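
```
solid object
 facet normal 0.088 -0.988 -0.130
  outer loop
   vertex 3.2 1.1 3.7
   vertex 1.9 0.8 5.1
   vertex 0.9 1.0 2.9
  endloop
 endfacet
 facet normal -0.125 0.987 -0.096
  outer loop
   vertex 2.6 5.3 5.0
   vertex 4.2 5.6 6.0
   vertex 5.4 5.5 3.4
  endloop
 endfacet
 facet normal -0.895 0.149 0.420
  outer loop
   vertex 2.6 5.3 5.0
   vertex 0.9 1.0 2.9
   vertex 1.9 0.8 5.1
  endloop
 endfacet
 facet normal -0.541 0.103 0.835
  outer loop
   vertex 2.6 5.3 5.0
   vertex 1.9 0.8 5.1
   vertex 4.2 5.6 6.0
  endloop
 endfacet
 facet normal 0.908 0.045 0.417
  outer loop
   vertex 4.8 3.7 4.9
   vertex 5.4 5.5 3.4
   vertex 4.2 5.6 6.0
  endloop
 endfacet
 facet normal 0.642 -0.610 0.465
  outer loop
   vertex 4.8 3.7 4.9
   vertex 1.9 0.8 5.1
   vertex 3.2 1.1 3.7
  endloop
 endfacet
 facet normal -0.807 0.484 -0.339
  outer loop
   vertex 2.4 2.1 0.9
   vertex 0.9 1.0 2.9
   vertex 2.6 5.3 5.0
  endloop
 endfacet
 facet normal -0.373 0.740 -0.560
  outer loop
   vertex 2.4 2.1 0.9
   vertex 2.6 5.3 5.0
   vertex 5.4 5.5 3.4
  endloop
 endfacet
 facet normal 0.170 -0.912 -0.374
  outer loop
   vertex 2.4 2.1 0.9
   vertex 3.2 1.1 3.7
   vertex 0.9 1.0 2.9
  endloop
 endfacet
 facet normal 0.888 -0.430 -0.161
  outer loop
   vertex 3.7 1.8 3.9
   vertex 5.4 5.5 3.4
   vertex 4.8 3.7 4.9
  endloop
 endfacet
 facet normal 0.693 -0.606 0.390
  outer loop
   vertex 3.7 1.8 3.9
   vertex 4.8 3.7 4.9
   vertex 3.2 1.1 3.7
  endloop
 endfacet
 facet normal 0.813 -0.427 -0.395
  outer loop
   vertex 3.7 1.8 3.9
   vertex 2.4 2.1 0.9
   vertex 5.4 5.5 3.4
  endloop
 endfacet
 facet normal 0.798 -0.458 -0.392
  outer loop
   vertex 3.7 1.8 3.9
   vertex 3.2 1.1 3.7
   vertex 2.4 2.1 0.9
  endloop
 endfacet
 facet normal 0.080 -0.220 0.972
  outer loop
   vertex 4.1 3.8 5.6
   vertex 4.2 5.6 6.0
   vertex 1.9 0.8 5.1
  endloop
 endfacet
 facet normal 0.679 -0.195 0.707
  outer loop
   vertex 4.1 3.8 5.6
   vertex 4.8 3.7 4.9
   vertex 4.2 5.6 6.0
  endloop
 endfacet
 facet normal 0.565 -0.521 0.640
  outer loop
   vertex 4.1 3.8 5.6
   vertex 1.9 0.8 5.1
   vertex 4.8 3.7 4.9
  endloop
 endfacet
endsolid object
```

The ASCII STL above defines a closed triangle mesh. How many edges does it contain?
24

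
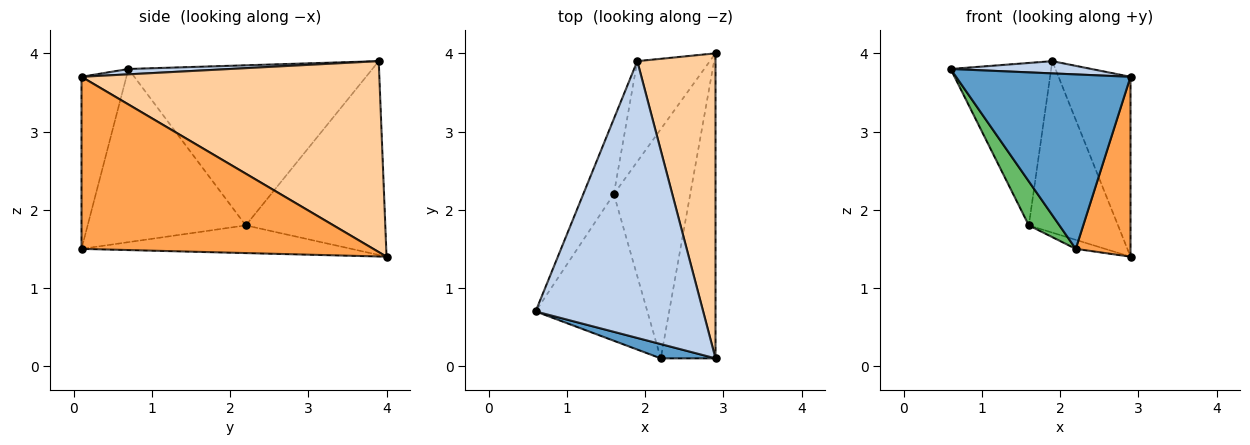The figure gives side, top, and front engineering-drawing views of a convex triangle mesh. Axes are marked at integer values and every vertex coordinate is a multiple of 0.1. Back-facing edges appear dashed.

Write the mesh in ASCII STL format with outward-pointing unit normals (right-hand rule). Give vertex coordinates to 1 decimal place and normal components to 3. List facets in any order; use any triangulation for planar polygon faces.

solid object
 facet normal -0.248 -0.965 0.079
  outer loop
   vertex 2.9 0.1 3.7
   vertex 0.6 0.7 3.8
   vertex 2.2 0.1 1.5
  endloop
 endfacet
 facet normal 0.032 -0.044 0.999
  outer loop
   vertex 2.9 0.1 3.7
   vertex 1.9 3.9 3.9
   vertex 0.6 0.7 3.8
  endloop
 endfacet
 facet normal 0.938 -0.176 -0.298
  outer loop
   vertex 2.9 0.1 3.7
   vertex 2.2 0.1 1.5
   vertex 2.9 4.0 1.4
  endloop
 endfacet
 facet normal 0.903 0.218 0.370
  outer loop
   vertex 2.9 0.1 3.7
   vertex 2.9 4.0 1.4
   vertex 1.9 3.9 3.9
  endloop
 endfacet
 facet normal -0.829 -0.161 -0.535
  outer loop
   vertex 1.6 2.2 1.8
   vertex 2.2 0.1 1.5
   vertex 0.6 0.7 3.8
  endloop
 endfacet
 facet normal -0.340 0.037 -0.940
  outer loop
   vertex 1.6 2.2 1.8
   vertex 2.9 4.0 1.4
   vertex 2.2 0.1 1.5
  endloop
 endfacet
 facet normal -0.910 0.375 -0.174
  outer loop
   vertex 1.6 2.2 1.8
   vertex 0.6 0.7 3.8
   vertex 1.9 3.9 3.9
  endloop
 endfacet
 facet normal -0.804 0.514 -0.301
  outer loop
   vertex 1.6 2.2 1.8
   vertex 1.9 3.9 3.9
   vertex 2.9 4.0 1.4
  endloop
 endfacet
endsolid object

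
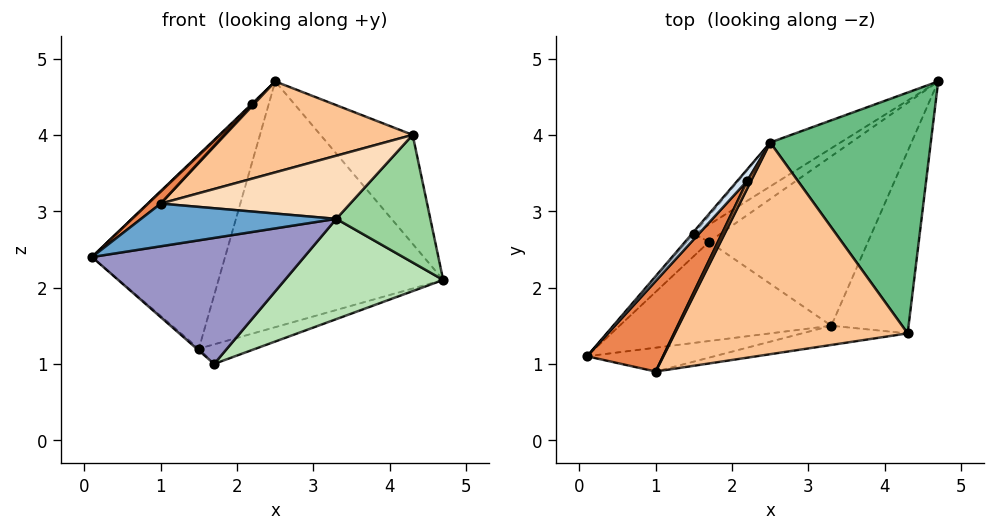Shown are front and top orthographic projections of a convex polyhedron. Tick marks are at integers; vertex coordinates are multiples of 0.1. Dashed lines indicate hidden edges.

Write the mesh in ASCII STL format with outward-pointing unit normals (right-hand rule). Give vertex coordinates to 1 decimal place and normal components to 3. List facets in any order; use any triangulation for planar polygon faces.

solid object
 facet normal 0.182 -0.858 -0.480
  outer loop
   vertex 3.3 1.5 2.9
   vertex 1.0 0.9 3.1
   vertex 0.1 1.1 2.4
  endloop
 endfacet
 facet normal -0.756 0.655 -0.009
  outer loop
   vertex 1.5 2.7 1.2
   vertex 0.1 1.1 2.4
   vertex 2.5 3.9 4.7
  endloop
 endfacet
 facet normal -0.492 0.857 -0.153
  outer loop
   vertex 1.5 2.7 1.2
   vertex 2.5 3.9 4.7
   vertex 4.7 4.7 2.1
  endloop
 endfacet
 facet normal -0.651 -0.063 0.756
  outer loop
   vertex 2.2 3.4 4.4
   vertex 2.5 3.9 4.7
   vertex 0.1 1.1 2.4
  endloop
 endfacet
 facet normal -0.625 -0.103 0.774
  outer loop
   vertex 2.2 3.4 4.4
   vertex 0.1 1.1 2.4
   vertex 1.0 0.9 3.1
  endloop
 endfacet
 facet normal -0.547 -0.164 0.821
  outer loop
   vertex 2.2 3.4 4.4
   vertex 1.0 0.9 3.1
   vertex 2.5 3.9 4.7
  endloop
 endfacet
 facet normal -0.187 -0.388 0.903
  outer loop
   vertex 4.3 1.4 4.0
   vertex 2.5 3.9 4.7
   vertex 1.0 0.9 3.1
  endloop
 endfacet
 facet normal 0.219 -0.934 -0.284
  outer loop
   vertex 4.3 1.4 4.0
   vertex 1.0 0.9 3.1
   vertex 3.3 1.5 2.9
  endloop
 endfacet
 facet normal 0.680 0.302 0.668
  outer loop
   vertex 4.3 1.4 4.0
   vertex 4.7 4.7 2.1
   vertex 2.5 3.9 4.7
  endloop
 endfacet
 facet normal 0.645 -0.439 -0.626
  outer loop
   vertex 4.3 1.4 4.0
   vertex 3.3 1.5 2.9
   vertex 4.7 4.7 2.1
  endloop
 endfacet
 facet normal 0.558 -0.423 -0.714
  outer loop
   vertex 1.7 2.6 1.0
   vertex 4.7 4.7 2.1
   vertex 3.3 1.5 2.9
  endloop
 endfacet
 facet normal -0.273 0.723 -0.635
  outer loop
   vertex 1.7 2.6 1.0
   vertex 1.5 2.7 1.2
   vertex 4.7 4.7 2.1
  endloop
 endfacet
 facet normal 0.191 -0.771 -0.607
  outer loop
   vertex 1.7 2.6 1.0
   vertex 3.3 1.5 2.9
   vertex 0.1 1.1 2.4
  endloop
 endfacet
 facet normal -0.690 0.063 -0.721
  outer loop
   vertex 1.7 2.6 1.0
   vertex 0.1 1.1 2.4
   vertex 1.5 2.7 1.2
  endloop
 endfacet
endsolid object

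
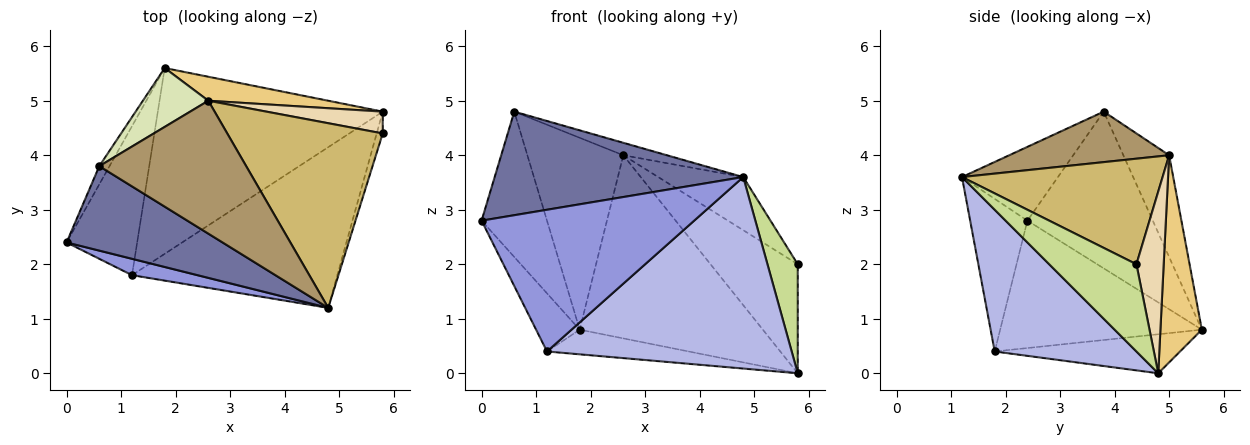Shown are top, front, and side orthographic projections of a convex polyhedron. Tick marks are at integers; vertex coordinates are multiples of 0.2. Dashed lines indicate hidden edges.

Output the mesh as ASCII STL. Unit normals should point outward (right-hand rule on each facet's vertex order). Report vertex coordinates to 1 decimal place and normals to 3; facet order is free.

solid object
 facet normal -0.287 -0.742 0.606
  outer loop
   vertex 0.6 3.8 4.8
   vertex 0.0 2.4 2.8
   vertex 4.8 1.2 3.6
  endloop
 endfacet
 facet normal -0.885 0.462 -0.058
  outer loop
   vertex 1.8 5.6 0.8
   vertex 0.0 2.4 2.8
   vertex 0.6 3.8 4.8
  endloop
 endfacet
 facet normal -0.258 -0.960 0.111
  outer loop
   vertex 1.2 1.8 0.4
   vertex 4.8 1.2 3.6
   vertex 0.0 2.4 2.8
  endloop
 endfacet
 facet normal 0.406 -0.700 -0.588
  outer loop
   vertex 1.2 1.8 0.4
   vertex 5.8 4.8 0.0
   vertex 4.8 1.2 3.6
  endloop
 endfacet
 facet normal -0.859 0.186 -0.476
  outer loop
   vertex 1.2 1.8 0.4
   vertex 0.0 2.4 2.8
   vertex 1.8 5.6 0.8
  endloop
 endfacet
 facet normal -0.169 0.130 -0.977
  outer loop
   vertex 1.2 1.8 0.4
   vertex 1.8 5.6 0.8
   vertex 5.8 4.8 0.0
  endloop
 endfacet
 facet normal 0.943 -0.327 -0.065
  outer loop
   vertex 5.8 4.4 2.0
   vertex 4.8 1.2 3.6
   vertex 5.8 4.8 0.0
  endloop
 endfacet
 facet normal -0.415 0.870 0.267
  outer loop
   vertex 2.6 5.0 4.0
   vertex 1.8 5.6 0.8
   vertex 0.6 3.8 4.8
  endloop
 endfacet
 facet normal 0.324 0.088 0.942
  outer loop
   vertex 2.6 5.0 4.0
   vertex 0.6 3.8 4.8
   vertex 4.8 1.2 3.6
  endloop
 endfacet
 facet normal 0.546 0.232 0.805
  outer loop
   vertex 2.6 5.0 4.0
   vertex 4.8 1.2 3.6
   vertex 5.8 4.4 2.0
  endloop
 endfacet
 facet normal 0.219 0.968 0.127
  outer loop
   vertex 2.6 5.0 4.0
   vertex 5.8 4.8 0.0
   vertex 1.8 5.6 0.8
  endloop
 endfacet
 facet normal 0.293 0.938 0.188
  outer loop
   vertex 2.6 5.0 4.0
   vertex 5.8 4.4 2.0
   vertex 5.8 4.8 0.0
  endloop
 endfacet
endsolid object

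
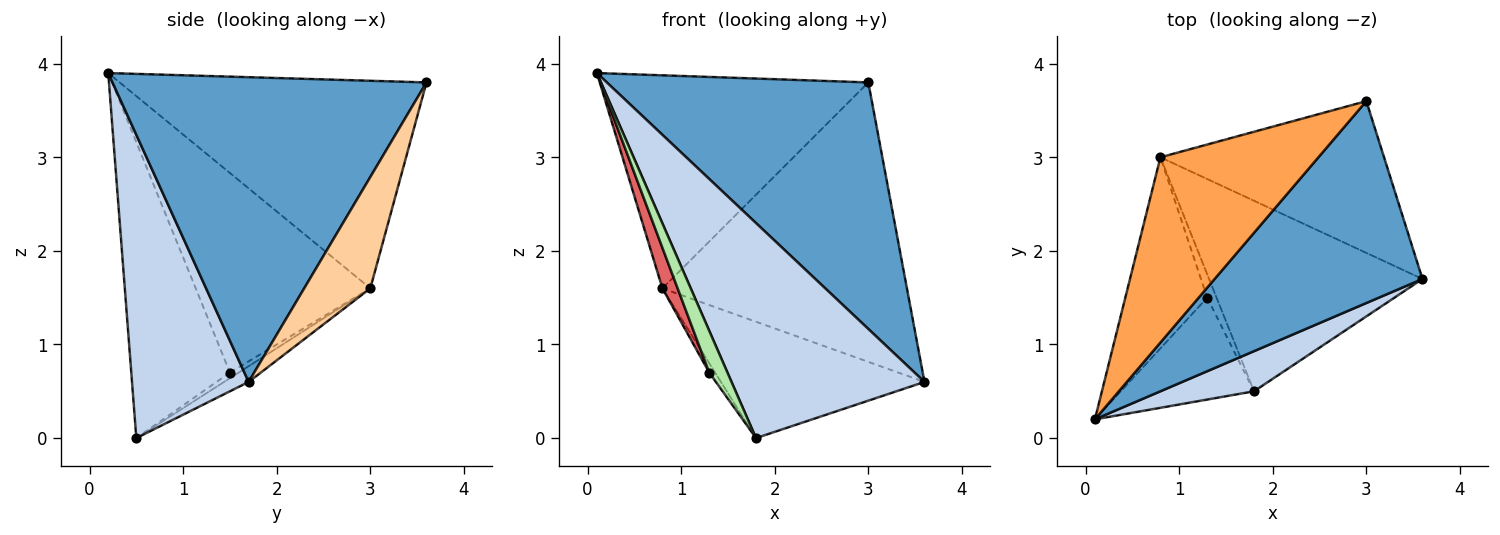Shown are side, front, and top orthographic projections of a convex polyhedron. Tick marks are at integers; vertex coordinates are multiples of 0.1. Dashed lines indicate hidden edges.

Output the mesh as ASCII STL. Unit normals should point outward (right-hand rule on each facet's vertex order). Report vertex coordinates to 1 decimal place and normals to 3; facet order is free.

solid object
 facet normal 0.681 -0.567 0.464
  outer loop
   vertex 3.0 3.6 3.8
   vertex 0.1 0.2 3.9
   vertex 3.6 1.7 0.6
  endloop
 endfacet
 facet normal 0.511 -0.845 0.158
  outer loop
   vertex 1.8 0.5 0.0
   vertex 3.6 1.7 0.6
   vertex 0.1 0.2 3.9
  endloop
 endfacet
 facet normal -0.653 0.572 0.497
  outer loop
   vertex 0.8 3.0 1.6
   vertex 0.1 0.2 3.9
   vertex 3.0 3.6 3.8
  endloop
 endfacet
 facet normal 0.231 0.855 -0.464
  outer loop
   vertex 0.8 3.0 1.6
   vertex 3.0 3.6 3.8
   vertex 3.6 1.7 0.6
  endloop
 endfacet
 facet normal -0.063 0.520 -0.852
  outer loop
   vertex 0.8 3.0 1.6
   vertex 3.6 1.7 0.6
   vertex 1.8 0.5 0.0
  endloop
 endfacet
 facet normal -0.899 -0.166 -0.405
  outer loop
   vertex 1.3 1.5 0.7
   vertex 1.8 0.5 0.0
   vertex 0.1 0.2 3.9
  endloop
 endfacet
 facet normal -0.922 -0.080 -0.378
  outer loop
   vertex 1.3 1.5 0.7
   vertex 0.1 0.2 3.9
   vertex 0.8 3.0 1.6
  endloop
 endfacet
 facet normal -0.487 0.324 -0.811
  outer loop
   vertex 1.3 1.5 0.7
   vertex 0.8 3.0 1.6
   vertex 1.8 0.5 0.0
  endloop
 endfacet
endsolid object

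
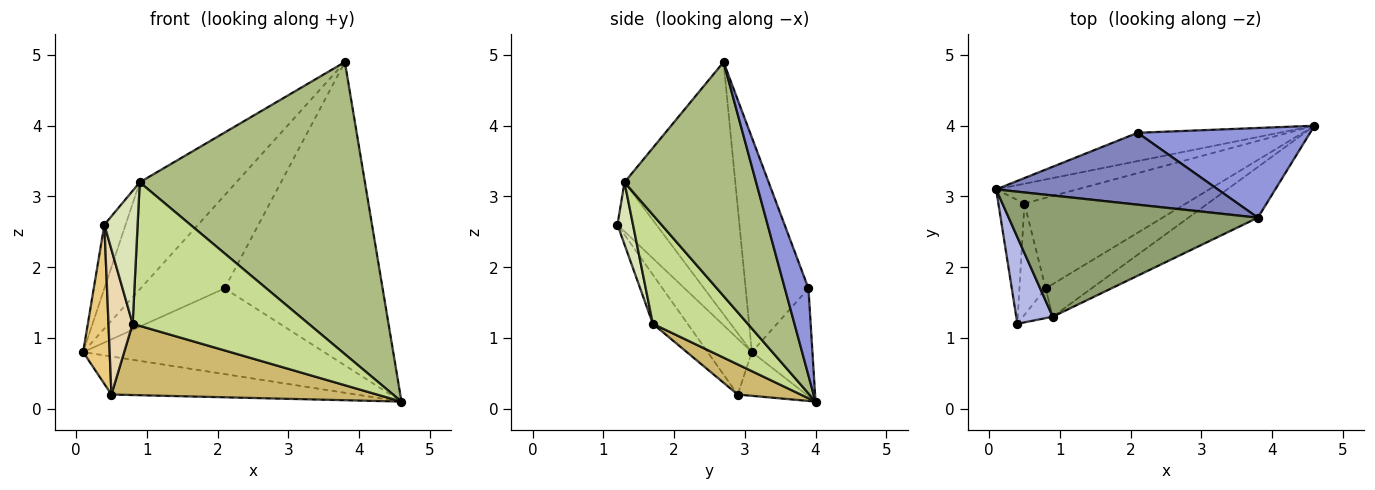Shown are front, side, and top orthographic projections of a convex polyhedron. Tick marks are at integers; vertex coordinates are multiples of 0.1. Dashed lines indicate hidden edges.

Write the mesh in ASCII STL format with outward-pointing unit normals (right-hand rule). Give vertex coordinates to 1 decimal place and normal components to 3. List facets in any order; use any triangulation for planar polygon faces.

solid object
 facet normal -0.232 0.924 -0.305
  outer loop
   vertex 2.1 3.9 1.7
   vertex 4.6 4.0 0.1
   vertex 0.1 3.1 0.8
  endloop
 endfacet
 facet normal -0.509 0.681 0.526
  outer loop
   vertex 2.1 3.9 1.7
   vertex 0.1 3.1 0.8
   vertex 3.8 2.7 4.9
  endloop
 endfacet
 facet normal 0.142 0.949 0.281
  outer loop
   vertex 2.1 3.9 1.7
   vertex 3.8 2.7 4.9
   vertex 4.6 4.0 0.1
  endloop
 endfacet
 facet normal -0.735 0.401 0.546
  outer loop
   vertex 0.9 1.3 3.2
   vertex 0.1 3.1 0.8
   vertex 0.4 1.2 2.6
  endloop
 endfacet
 facet normal -0.605 0.527 0.597
  outer loop
   vertex 0.9 1.3 3.2
   vertex 3.8 2.7 4.9
   vertex 0.1 3.1 0.8
  endloop
 endfacet
 facet normal 0.499 -0.854 -0.148
  outer loop
   vertex 0.9 1.3 3.2
   vertex 4.6 4.0 0.1
   vertex 3.8 2.7 4.9
  endloop
 endfacet
 facet normal 0.466 -0.863 -0.196
  outer loop
   vertex 0.9 1.3 3.2
   vertex 0.8 1.7 1.2
   vertex 4.6 4.0 0.1
  endloop
 endfacet
 facet normal 0.416 -0.888 -0.198
  outer loop
   vertex 0.9 1.3 3.2
   vertex 0.4 1.2 2.6
   vertex 0.8 1.7 1.2
  endloop
 endfacet
 facet normal -0.242 0.861 -0.448
  outer loop
   vertex 0.5 2.9 0.2
   vertex 0.1 3.1 0.8
   vertex 4.6 4.0 0.1
  endloop
 endfacet
 facet normal 0.145 -0.612 -0.778
  outer loop
   vertex 0.5 2.9 0.2
   vertex 4.6 4.0 0.1
   vertex 0.8 1.7 1.2
  endloop
 endfacet
 facet normal -0.796 -0.478 -0.372
  outer loop
   vertex 0.5 2.9 0.2
   vertex 0.4 1.2 2.6
   vertex 0.1 3.1 0.8
  endloop
 endfacet
 facet normal -0.752 -0.523 -0.402
  outer loop
   vertex 0.5 2.9 0.2
   vertex 0.8 1.7 1.2
   vertex 0.4 1.2 2.6
  endloop
 endfacet
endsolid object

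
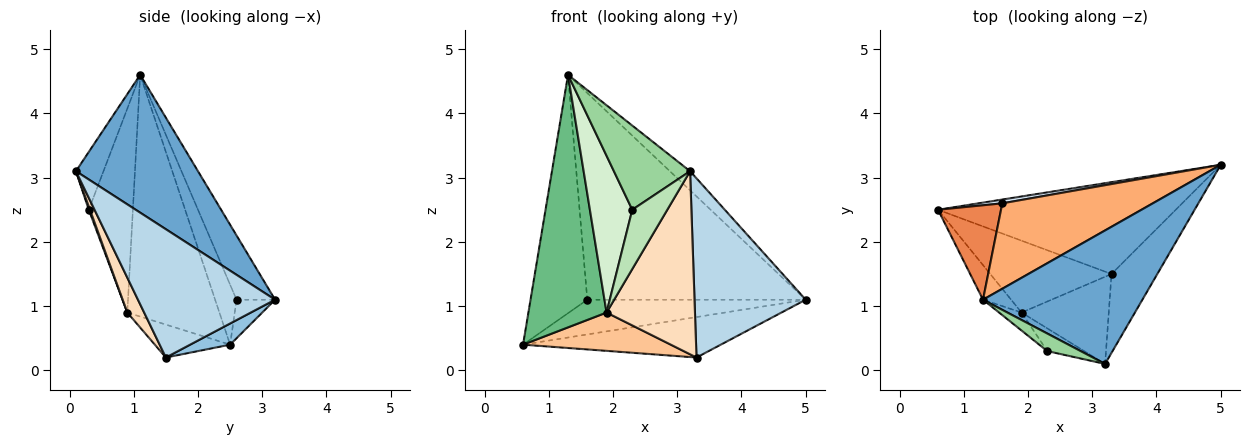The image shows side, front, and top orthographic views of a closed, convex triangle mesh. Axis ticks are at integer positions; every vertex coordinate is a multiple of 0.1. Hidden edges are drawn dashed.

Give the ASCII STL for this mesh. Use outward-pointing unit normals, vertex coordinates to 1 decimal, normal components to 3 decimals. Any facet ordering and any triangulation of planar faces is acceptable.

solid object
 facet normal 0.650 0.108 0.752
  outer loop
   vertex 1.3 1.1 4.6
   vertex 3.2 0.1 3.1
   vertex 5.0 3.2 1.1
  endloop
 endfacet
 facet normal 0.081 0.402 -0.912
  outer loop
   vertex 3.3 1.5 0.2
   vertex 0.6 2.5 0.4
   vertex 5.0 3.2 1.1
  endloop
 endfacet
 facet normal 0.748 -0.607 -0.267
  outer loop
   vertex 3.3 1.5 0.2
   vertex 5.0 3.2 1.1
   vertex 3.2 0.1 3.1
  endloop
 endfacet
 facet normal -0.173 0.979 0.107
  outer loop
   vertex 1.6 2.6 1.1
   vertex 5.0 3.2 1.1
   vertex 0.6 2.5 0.4
  endloop
 endfacet
 facet normal -0.331 0.877 0.348
  outer loop
   vertex 1.6 2.6 1.1
   vertex 0.6 2.5 0.4
   vertex 1.3 1.1 4.6
  endloop
 endfacet
 facet normal -0.161 0.912 0.377
  outer loop
   vertex 1.6 2.6 1.1
   vertex 1.3 1.1 4.6
   vertex 5.0 3.2 1.1
  endloop
 endfacet
 facet normal -0.233 -0.457 -0.858
  outer loop
   vertex 1.9 0.9 0.9
   vertex 0.6 2.5 0.4
   vertex 3.3 1.5 0.2
  endloop
 endfacet
 facet normal 0.169 -0.890 -0.424
  outer loop
   vertex 1.9 0.9 0.9
   vertex 3.3 1.5 0.2
   vertex 3.2 0.1 3.1
  endloop
 endfacet
 facet normal -0.759 -0.645 -0.088
  outer loop
   vertex 1.9 0.9 0.9
   vertex 1.3 1.1 4.6
   vertex 0.6 2.5 0.4
  endloop
 endfacet
 facet normal -0.334 -0.923 0.193
  outer loop
   vertex 2.3 0.3 2.5
   vertex 3.2 0.1 3.1
   vertex 1.3 1.1 4.6
  endloop
 endfacet
 facet normal 0.031 -0.933 -0.358
  outer loop
   vertex 2.3 0.3 2.5
   vertex 1.9 0.9 0.9
   vertex 3.2 0.1 3.1
  endloop
 endfacet
 facet normal -0.719 -0.691 -0.079
  outer loop
   vertex 2.3 0.3 2.5
   vertex 1.3 1.1 4.6
   vertex 1.9 0.9 0.9
  endloop
 endfacet
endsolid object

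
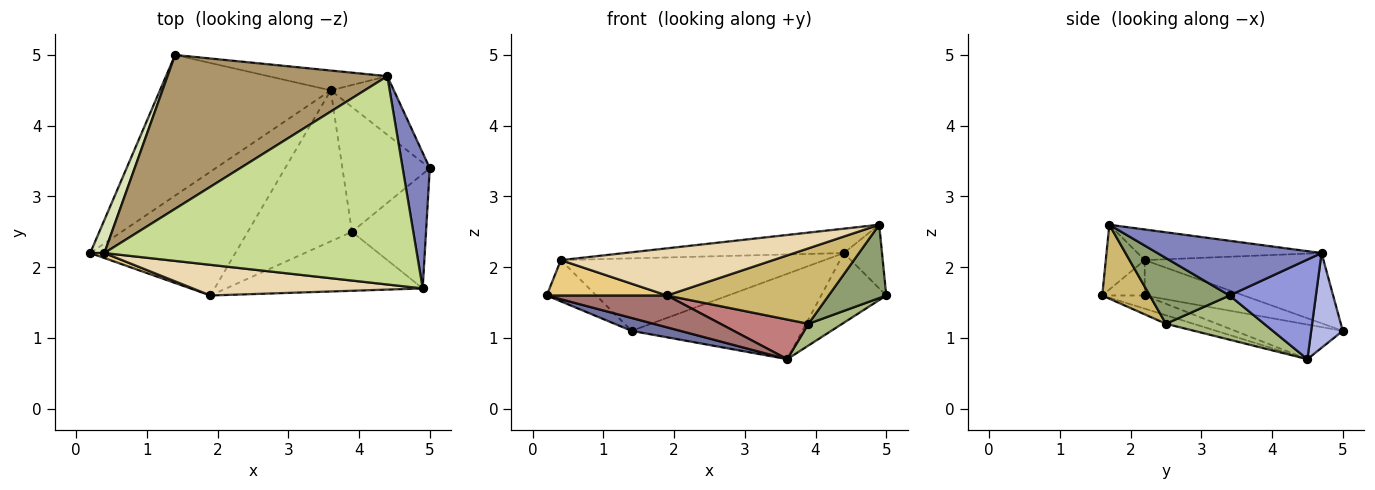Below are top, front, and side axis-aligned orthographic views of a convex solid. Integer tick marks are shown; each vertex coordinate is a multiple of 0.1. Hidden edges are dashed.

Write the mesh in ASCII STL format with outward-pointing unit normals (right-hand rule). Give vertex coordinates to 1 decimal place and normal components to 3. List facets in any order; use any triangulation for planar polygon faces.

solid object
 facet normal -0.198 -0.090 -0.976
  outer loop
   vertex 3.6 4.5 0.7
   vertex 0.2 2.2 1.6
   vertex 1.4 5.0 1.1
  endloop
 endfacet
 facet normal 0.877 0.204 0.435
  outer loop
   vertex 4.4 4.7 2.2
   vertex 4.9 1.7 2.6
   vertex 5.0 3.4 1.6
  endloop
 endfacet
 facet normal 0.712 0.537 -0.452
  outer loop
   vertex 4.4 4.7 2.2
   vertex 5.0 3.4 1.6
   vertex 3.6 4.5 0.7
  endloop
 endfacet
 facet normal 0.177 0.959 -0.222
  outer loop
   vertex 4.4 4.7 2.2
   vertex 3.6 4.5 0.7
   vertex 1.4 5.0 1.1
  endloop
 endfacet
 facet normal 0.599 -0.432 -0.674
  outer loop
   vertex 3.9 2.5 1.2
   vertex 5.0 3.4 1.6
   vertex 4.9 1.7 2.6
  endloop
 endfacet
 facet normal 0.446 -0.153 -0.882
  outer loop
   vertex 3.9 2.5 1.2
   vertex 3.6 4.5 0.7
   vertex 5.0 3.4 1.6
  endloop
 endfacet
 facet normal -0.097 0.116 0.989
  outer loop
   vertex 0.4 2.2 2.1
   vertex 4.9 1.7 2.6
   vertex 4.4 4.7 2.2
  endloop
 endfacet
 facet normal -0.842 0.421 0.337
  outer loop
   vertex 0.4 2.2 2.1
   vertex 1.4 5.0 1.1
   vertex 0.2 2.2 1.6
  endloop
 endfacet
 facet normal -0.278 0.410 0.869
  outer loop
   vertex 0.4 2.2 2.1
   vertex 4.4 4.7 2.2
   vertex 1.4 5.0 1.1
  endloop
 endfacet
 facet normal 0.226 -0.768 -0.600
  outer loop
   vertex 1.9 1.6 1.6
   vertex 3.9 2.5 1.2
   vertex 4.9 1.7 2.6
  endloop
 endfacet
 facet normal -0.330 -0.935 0.132
  outer loop
   vertex 1.9 1.6 1.6
   vertex 0.4 2.2 2.1
   vertex 0.2 2.2 1.6
  endloop
 endfacet
 facet normal -0.152 -0.829 0.539
  outer loop
   vertex 1.9 1.6 1.6
   vertex 4.9 1.7 2.6
   vertex 0.4 2.2 2.1
  endloop
 endfacet
 facet normal -0.088 -0.248 -0.965
  outer loop
   vertex 1.9 1.6 1.6
   vertex 0.2 2.2 1.6
   vertex 3.6 4.5 0.7
  endloop
 endfacet
 facet normal -0.079 -0.253 -0.964
  outer loop
   vertex 1.9 1.6 1.6
   vertex 3.6 4.5 0.7
   vertex 3.9 2.5 1.2
  endloop
 endfacet
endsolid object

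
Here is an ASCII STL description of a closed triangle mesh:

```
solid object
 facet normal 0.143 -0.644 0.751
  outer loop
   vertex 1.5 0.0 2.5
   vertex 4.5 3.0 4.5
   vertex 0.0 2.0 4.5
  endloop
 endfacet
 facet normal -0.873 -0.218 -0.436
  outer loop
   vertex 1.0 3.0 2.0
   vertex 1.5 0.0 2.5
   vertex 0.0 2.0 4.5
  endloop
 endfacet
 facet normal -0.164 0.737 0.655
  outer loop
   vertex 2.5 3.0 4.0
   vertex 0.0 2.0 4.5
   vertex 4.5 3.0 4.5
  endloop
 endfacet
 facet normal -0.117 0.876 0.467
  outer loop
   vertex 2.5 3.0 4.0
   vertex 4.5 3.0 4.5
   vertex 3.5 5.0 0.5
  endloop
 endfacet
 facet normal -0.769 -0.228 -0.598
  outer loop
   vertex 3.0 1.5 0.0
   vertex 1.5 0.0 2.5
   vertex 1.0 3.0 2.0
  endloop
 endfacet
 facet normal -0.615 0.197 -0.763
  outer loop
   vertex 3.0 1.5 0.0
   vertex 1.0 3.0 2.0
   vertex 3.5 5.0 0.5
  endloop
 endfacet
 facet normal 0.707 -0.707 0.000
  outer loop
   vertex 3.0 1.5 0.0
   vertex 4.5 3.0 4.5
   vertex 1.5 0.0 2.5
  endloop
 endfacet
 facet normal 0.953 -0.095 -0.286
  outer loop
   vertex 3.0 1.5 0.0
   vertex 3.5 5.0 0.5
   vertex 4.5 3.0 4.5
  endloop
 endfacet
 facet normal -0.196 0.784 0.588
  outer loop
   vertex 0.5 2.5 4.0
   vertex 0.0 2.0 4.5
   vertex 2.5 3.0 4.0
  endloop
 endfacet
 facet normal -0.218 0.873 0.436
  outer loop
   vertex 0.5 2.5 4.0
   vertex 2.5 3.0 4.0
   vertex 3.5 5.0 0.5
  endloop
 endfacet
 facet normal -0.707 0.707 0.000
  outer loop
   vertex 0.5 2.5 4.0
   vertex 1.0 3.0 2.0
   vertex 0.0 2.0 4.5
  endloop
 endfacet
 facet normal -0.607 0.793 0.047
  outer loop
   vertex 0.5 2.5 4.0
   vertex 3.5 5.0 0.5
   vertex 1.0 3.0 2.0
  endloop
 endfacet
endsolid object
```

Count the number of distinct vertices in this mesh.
8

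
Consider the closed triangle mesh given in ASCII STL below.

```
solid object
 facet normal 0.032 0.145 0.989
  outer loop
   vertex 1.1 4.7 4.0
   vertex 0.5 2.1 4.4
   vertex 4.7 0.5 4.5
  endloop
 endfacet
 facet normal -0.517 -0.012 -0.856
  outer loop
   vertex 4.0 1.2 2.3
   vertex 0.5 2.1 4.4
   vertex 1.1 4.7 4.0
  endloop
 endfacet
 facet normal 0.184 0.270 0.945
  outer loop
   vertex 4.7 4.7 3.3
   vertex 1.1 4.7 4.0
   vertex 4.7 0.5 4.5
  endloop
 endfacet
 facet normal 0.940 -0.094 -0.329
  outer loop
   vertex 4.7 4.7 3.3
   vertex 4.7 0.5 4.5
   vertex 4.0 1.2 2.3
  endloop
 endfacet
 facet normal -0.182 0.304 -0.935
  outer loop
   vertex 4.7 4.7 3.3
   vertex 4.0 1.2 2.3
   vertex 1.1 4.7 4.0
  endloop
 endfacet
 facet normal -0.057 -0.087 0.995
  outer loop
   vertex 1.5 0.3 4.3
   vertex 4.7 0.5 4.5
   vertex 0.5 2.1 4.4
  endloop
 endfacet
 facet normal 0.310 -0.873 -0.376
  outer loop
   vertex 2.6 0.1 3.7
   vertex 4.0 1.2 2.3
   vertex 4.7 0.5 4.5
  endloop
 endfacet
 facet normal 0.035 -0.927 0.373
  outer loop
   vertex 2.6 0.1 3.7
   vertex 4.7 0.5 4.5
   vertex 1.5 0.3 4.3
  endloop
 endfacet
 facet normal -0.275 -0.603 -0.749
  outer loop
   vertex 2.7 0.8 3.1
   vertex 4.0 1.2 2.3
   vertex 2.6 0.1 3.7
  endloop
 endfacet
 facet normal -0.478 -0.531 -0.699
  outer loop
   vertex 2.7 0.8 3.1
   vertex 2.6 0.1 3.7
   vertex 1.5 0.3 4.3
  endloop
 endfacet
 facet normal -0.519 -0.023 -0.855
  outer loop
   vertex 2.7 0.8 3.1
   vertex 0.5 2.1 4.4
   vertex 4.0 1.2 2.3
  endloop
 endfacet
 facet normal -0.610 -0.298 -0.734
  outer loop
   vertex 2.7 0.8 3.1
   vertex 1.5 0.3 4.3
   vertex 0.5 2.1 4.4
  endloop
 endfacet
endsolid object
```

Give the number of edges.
18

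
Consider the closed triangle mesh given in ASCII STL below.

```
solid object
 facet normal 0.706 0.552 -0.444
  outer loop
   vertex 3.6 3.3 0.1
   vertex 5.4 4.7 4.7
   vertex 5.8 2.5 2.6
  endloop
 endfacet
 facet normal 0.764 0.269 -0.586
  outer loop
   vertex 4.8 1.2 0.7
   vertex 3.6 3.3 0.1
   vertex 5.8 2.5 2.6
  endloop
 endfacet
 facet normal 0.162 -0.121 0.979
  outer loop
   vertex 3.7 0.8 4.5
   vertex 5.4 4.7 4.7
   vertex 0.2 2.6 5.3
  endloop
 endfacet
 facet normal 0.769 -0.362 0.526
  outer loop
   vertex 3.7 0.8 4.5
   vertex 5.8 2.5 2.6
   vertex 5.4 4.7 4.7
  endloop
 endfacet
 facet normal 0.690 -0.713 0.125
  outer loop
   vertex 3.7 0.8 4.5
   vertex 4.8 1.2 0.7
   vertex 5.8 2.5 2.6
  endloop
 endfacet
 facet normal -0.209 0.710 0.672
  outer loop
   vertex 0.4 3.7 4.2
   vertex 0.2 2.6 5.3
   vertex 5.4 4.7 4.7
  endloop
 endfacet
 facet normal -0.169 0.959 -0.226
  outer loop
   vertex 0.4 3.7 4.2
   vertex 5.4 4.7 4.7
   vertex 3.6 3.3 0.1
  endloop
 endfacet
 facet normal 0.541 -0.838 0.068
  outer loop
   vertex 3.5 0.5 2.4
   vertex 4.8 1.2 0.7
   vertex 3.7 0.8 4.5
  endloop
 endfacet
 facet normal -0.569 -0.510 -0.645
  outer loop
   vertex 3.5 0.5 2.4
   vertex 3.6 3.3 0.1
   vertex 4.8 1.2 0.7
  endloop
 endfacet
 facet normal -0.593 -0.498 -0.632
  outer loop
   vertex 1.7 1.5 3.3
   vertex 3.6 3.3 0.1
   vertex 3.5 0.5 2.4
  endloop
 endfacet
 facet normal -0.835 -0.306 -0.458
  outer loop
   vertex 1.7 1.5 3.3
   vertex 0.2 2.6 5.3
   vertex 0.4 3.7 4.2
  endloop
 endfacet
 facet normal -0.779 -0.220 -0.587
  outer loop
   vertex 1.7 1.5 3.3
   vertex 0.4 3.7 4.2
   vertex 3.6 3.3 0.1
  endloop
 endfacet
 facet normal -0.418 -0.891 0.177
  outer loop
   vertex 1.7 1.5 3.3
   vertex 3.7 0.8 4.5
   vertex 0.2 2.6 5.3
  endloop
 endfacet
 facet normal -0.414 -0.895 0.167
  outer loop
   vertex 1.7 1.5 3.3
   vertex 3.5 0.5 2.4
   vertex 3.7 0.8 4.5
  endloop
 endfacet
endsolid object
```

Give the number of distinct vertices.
9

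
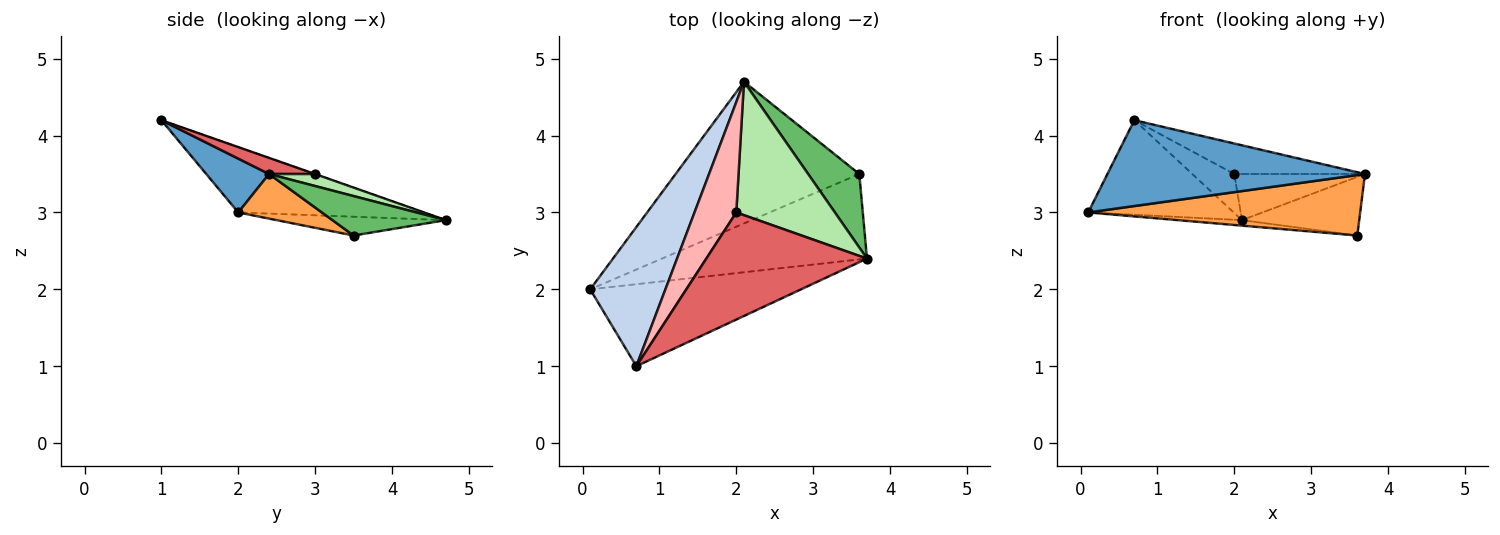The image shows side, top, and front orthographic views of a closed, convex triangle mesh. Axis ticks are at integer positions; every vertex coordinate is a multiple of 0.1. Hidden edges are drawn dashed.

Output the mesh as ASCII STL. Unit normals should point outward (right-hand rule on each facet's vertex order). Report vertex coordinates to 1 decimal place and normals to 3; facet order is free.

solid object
 facet normal 0.174 -0.712 -0.680
  outer loop
   vertex 0.7 1.0 4.2
   vertex 0.1 2.0 3.0
   vertex 3.7 2.4 3.5
  endloop
 endfacet
 facet normal -0.583 0.457 0.672
  outer loop
   vertex 0.7 1.0 4.2
   vertex 2.1 4.7 2.9
   vertex 0.1 2.0 3.0
  endloop
 endfacet
 facet normal 0.175 -0.569 -0.804
  outer loop
   vertex 3.6 3.5 2.7
   vertex 3.7 2.4 3.5
   vertex 0.1 2.0 3.0
  endloop
 endfacet
 facet normal -0.102 0.039 -0.994
  outer loop
   vertex 3.6 3.5 2.7
   vertex 0.1 2.0 3.0
   vertex 2.1 4.7 2.9
  endloop
 endfacet
 facet normal 0.516 0.534 0.670
  outer loop
   vertex 3.6 3.5 2.7
   vertex 2.1 4.7 2.9
   vertex 3.7 2.4 3.5
  endloop
 endfacet
 facet normal 0.115 0.325 0.939
  outer loop
   vertex 2.0 3.0 3.5
   vertex 3.7 2.4 3.5
   vertex 2.1 4.7 2.9
  endloop
 endfacet
 facet normal 0.096 0.273 0.957
  outer loop
   vertex 2.0 3.0 3.5
   vertex 0.7 1.0 4.2
   vertex 3.7 2.4 3.5
  endloop
 endfacet
 facet normal -0.005 0.333 0.943
  outer loop
   vertex 2.0 3.0 3.5
   vertex 2.1 4.7 2.9
   vertex 0.7 1.0 4.2
  endloop
 endfacet
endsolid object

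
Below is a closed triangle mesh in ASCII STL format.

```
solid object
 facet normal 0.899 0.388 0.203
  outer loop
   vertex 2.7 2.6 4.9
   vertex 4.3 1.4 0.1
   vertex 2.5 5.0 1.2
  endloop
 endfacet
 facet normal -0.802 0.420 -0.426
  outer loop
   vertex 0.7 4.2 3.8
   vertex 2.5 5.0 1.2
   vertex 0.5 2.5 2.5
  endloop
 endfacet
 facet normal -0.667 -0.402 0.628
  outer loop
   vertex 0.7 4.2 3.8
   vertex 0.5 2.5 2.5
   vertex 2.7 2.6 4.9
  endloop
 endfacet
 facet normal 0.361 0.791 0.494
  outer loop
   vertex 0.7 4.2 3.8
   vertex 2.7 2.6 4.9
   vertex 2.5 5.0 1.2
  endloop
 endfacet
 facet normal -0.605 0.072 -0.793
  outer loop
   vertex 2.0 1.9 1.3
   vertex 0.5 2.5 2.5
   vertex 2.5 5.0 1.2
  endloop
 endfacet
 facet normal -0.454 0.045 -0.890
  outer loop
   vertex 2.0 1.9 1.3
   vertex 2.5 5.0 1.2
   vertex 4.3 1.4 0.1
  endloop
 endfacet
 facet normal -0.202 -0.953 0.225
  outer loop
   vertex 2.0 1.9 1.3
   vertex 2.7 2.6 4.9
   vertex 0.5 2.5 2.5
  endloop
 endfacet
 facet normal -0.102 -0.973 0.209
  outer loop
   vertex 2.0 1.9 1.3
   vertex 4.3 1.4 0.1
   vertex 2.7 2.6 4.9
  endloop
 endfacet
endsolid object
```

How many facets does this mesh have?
8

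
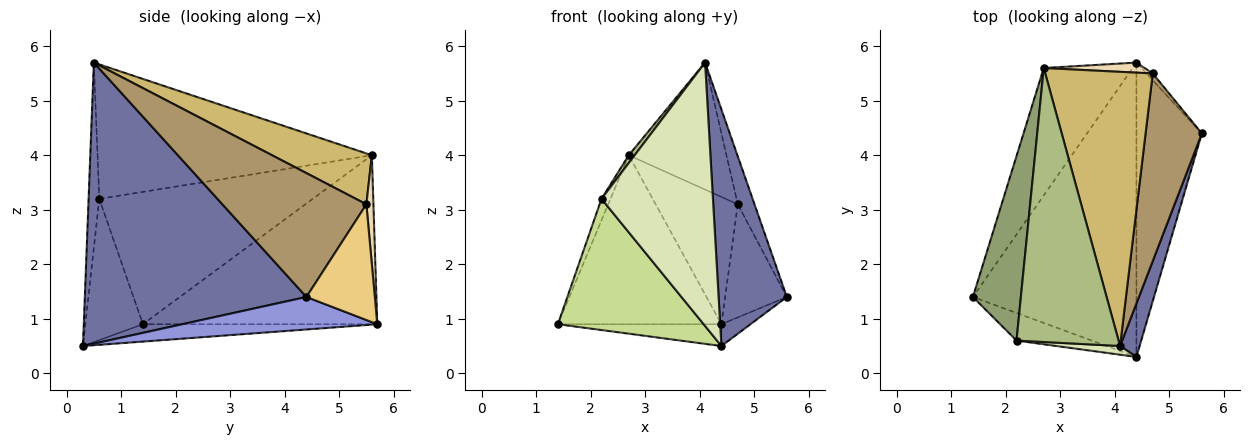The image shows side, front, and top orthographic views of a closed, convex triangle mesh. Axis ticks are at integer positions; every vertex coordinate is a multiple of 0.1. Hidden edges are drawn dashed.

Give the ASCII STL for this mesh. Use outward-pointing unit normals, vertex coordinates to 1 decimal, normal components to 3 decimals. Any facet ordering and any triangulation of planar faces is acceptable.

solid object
 facet normal 0.954 -0.294 0.066
  outer loop
   vertex 4.1 0.5 5.7
   vertex 4.4 0.3 0.5
   vertex 5.6 4.4 1.4
  endloop
 endfacet
 facet normal -0.105 0.073 -0.992
  outer loop
   vertex 4.4 5.7 0.9
   vertex 4.4 0.3 0.5
   vertex 1.4 1.4 0.9
  endloop
 endfacet
 facet normal 0.444 0.066 -0.894
  outer loop
   vertex 4.4 5.7 0.9
   vertex 5.6 4.4 1.4
   vertex 4.4 0.3 0.5
  endloop
 endfacet
 facet normal -0.753 0.525 -0.396
  outer loop
   vertex 4.4 5.7 0.9
   vertex 1.4 1.4 0.9
   vertex 2.7 5.6 4.0
  endloop
 endfacet
 facet normal -0.939 0.039 0.340
  outer loop
   vertex 2.2 0.6 3.2
   vertex 2.7 5.6 4.0
   vertex 1.4 1.4 0.9
  endloop
 endfacet
 facet normal -0.796 -0.017 0.605
  outer loop
   vertex 2.2 0.6 3.2
   vertex 4.1 0.5 5.7
   vertex 2.7 5.6 4.0
  endloop
 endfacet
 facet normal -0.360 -0.913 -0.192
  outer loop
   vertex 2.2 0.6 3.2
   vertex 1.4 1.4 0.9
   vertex 4.4 0.3 0.5
  endloop
 endfacet
 facet normal -0.095 -0.995 0.033
  outer loop
   vertex 2.2 0.6 3.2
   vertex 4.4 0.3 0.5
   vertex 4.1 0.5 5.7
  endloop
 endfacet
 facet normal 0.905 0.105 0.411
  outer loop
   vertex 4.7 5.5 3.1
   vertex 4.1 0.5 5.7
   vertex 5.6 4.4 1.4
  endloop
 endfacet
 facet normal 0.395 0.386 0.834
  outer loop
   vertex 4.7 5.5 3.1
   vertex 2.7 5.6 4.0
   vertex 4.1 0.5 5.7
  endloop
 endfacet
 facet normal 0.742 0.669 -0.040
  outer loop
   vertex 4.7 5.5 3.1
   vertex 5.6 4.4 1.4
   vertex 4.4 5.7 0.9
  endloop
 endfacet
 facet normal 0.085 0.993 0.079
  outer loop
   vertex 4.7 5.5 3.1
   vertex 4.4 5.7 0.9
   vertex 2.7 5.6 4.0
  endloop
 endfacet
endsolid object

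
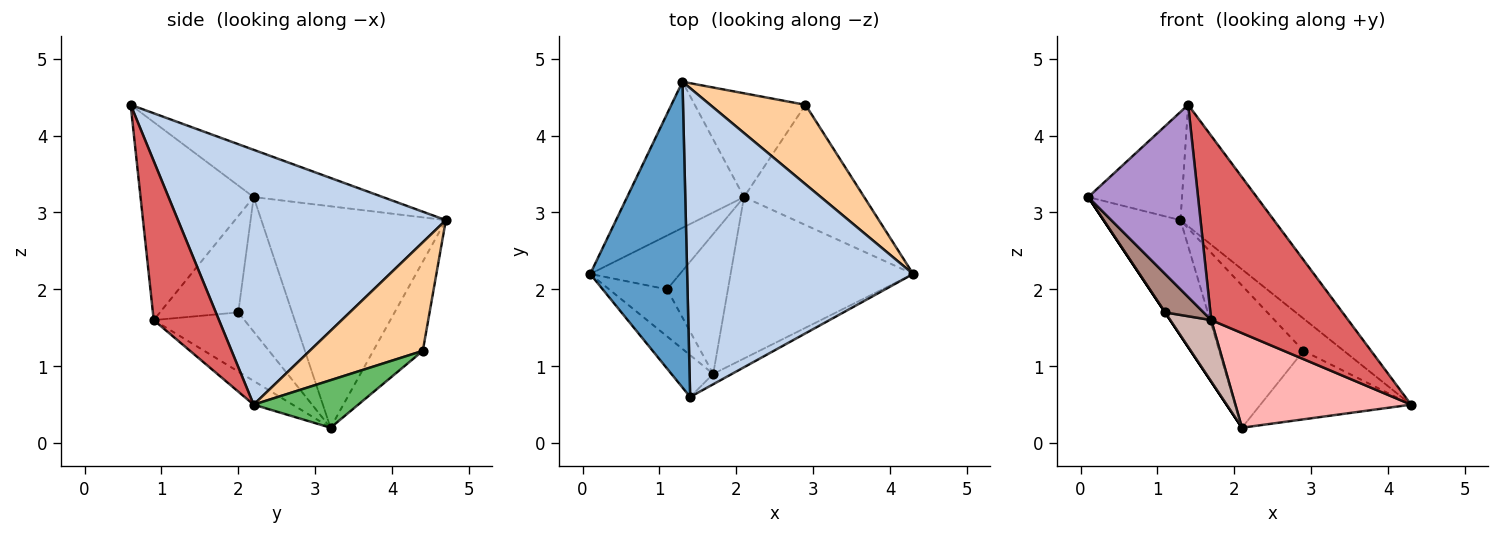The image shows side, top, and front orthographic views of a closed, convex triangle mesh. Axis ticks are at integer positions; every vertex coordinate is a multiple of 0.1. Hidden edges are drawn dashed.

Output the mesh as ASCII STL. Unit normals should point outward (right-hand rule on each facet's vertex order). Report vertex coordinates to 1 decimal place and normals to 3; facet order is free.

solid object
 facet normal -0.418 0.303 0.857
  outer loop
   vertex 1.4 0.6 4.4
   vertex 1.3 4.7 2.9
   vertex 0.1 2.2 3.2
  endloop
 endfacet
 facet normal 0.724 0.253 0.642
  outer loop
   vertex 1.4 0.6 4.4
   vertex 4.3 2.2 0.5
   vertex 1.3 4.7 2.9
  endloop
 endfacet
 facet normal -0.830 0.346 -0.438
  outer loop
   vertex 2.1 3.2 0.2
   vertex 0.1 2.2 3.2
   vertex 1.3 4.7 2.9
  endloop
 endfacet
 facet normal 0.726 0.259 0.637
  outer loop
   vertex 2.9 4.4 1.2
   vertex 1.3 4.7 2.9
   vertex 4.3 2.2 0.5
  endloop
 endfacet
 facet normal 0.325 0.468 -0.822
  outer loop
   vertex 2.9 4.4 1.2
   vertex 4.3 2.2 0.5
   vertex 2.1 3.2 0.2
  endloop
 endfacet
 facet normal -0.429 0.730 -0.532
  outer loop
   vertex 2.9 4.4 1.2
   vertex 2.1 3.2 0.2
   vertex 1.3 4.7 2.9
  endloop
 endfacet
 facet normal 0.429 -0.902 -0.051
  outer loop
   vertex 1.7 0.9 1.6
   vertex 4.3 2.2 0.5
   vertex 1.4 0.6 4.4
  endloop
 endfacet
 facet normal -0.111 -0.502 -0.857
  outer loop
   vertex 1.7 0.9 1.6
   vertex 2.1 3.2 0.2
   vertex 4.3 2.2 0.5
  endloop
 endfacet
 facet normal -0.709 -0.689 -0.150
  outer loop
   vertex 1.7 0.9 1.6
   vertex 1.4 0.6 4.4
   vertex 0.1 2.2 3.2
  endloop
 endfacet
 facet normal -0.832 0.000 -0.555
  outer loop
   vertex 1.1 2.0 1.7
   vertex 0.1 2.2 3.2
   vertex 2.1 3.2 0.2
  endloop
 endfacet
 facet normal -0.790 -0.388 -0.475
  outer loop
   vertex 1.1 2.0 1.7
   vertex 1.7 0.9 1.6
   vertex 0.1 2.2 3.2
  endloop
 endfacet
 facet normal -0.665 -0.301 -0.684
  outer loop
   vertex 1.1 2.0 1.7
   vertex 2.1 3.2 0.2
   vertex 1.7 0.9 1.6
  endloop
 endfacet
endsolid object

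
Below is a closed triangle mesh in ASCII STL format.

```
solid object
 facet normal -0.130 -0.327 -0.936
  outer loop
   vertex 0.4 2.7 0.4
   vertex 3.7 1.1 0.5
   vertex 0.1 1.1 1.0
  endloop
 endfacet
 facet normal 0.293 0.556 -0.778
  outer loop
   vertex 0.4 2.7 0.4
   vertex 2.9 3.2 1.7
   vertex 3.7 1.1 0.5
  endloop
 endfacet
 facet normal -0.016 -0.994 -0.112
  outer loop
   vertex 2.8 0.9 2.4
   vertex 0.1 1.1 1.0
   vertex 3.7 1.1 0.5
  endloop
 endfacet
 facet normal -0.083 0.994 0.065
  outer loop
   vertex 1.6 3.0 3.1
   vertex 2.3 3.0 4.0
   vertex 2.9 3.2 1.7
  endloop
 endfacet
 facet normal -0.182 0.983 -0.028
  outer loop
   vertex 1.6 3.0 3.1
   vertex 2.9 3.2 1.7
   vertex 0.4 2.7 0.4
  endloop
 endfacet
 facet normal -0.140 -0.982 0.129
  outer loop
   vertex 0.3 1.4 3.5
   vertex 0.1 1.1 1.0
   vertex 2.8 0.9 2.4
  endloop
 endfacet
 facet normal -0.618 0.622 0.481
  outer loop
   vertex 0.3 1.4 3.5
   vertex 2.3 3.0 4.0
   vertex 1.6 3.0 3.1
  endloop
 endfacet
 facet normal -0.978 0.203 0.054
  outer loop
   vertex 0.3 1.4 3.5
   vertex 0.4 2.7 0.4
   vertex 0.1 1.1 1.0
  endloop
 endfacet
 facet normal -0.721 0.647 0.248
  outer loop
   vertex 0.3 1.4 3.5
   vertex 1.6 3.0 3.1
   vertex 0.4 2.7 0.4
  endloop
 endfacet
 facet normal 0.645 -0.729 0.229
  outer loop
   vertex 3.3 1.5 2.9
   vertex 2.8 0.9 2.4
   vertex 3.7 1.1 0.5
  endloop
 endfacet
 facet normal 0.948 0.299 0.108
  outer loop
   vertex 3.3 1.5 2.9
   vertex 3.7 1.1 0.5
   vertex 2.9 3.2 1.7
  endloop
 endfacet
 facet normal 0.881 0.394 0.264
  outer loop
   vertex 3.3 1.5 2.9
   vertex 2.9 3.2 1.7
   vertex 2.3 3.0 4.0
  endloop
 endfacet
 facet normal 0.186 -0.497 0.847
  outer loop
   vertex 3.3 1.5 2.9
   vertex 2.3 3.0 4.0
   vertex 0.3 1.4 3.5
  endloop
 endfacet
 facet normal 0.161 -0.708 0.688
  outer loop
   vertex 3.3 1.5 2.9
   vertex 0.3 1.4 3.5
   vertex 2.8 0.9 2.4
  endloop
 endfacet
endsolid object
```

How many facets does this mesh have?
14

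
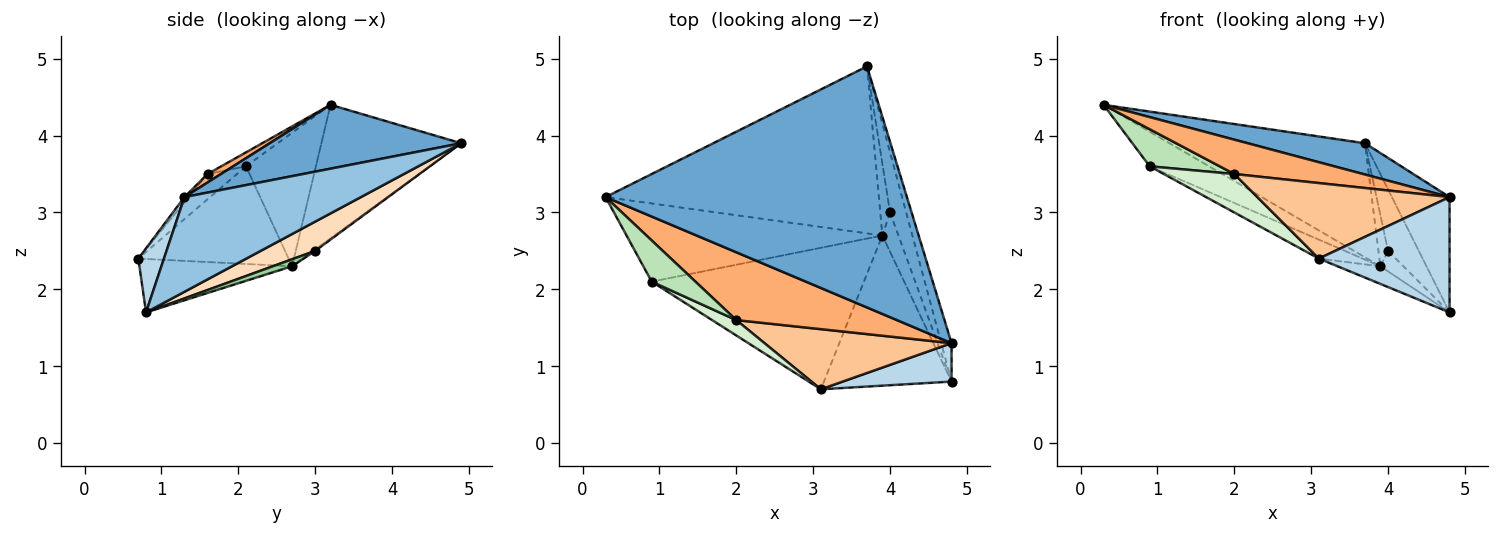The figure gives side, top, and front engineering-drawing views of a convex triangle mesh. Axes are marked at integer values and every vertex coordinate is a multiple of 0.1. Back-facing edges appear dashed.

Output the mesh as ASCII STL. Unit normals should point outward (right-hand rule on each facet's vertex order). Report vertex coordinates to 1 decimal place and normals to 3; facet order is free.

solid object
 facet normal 0.206 -0.126 0.970
  outer loop
   vertex 3.7 4.9 3.9
   vertex 0.3 3.2 4.4
   vertex 4.8 1.3 3.2
  endloop
 endfacet
 facet normal 0.945 0.309 -0.103
  outer loop
   vertex 4.8 0.8 1.7
   vertex 3.7 4.9 3.9
   vertex 4.8 1.3 3.2
  endloop
 endfacet
 facet normal 0.183 -0.933 0.311
  outer loop
   vertex 3.1 0.7 2.4
   vertex 4.8 0.8 1.7
   vertex 4.8 1.3 3.2
  endloop
 endfacet
 facet normal -0.374 0.523 -0.766
  outer loop
   vertex 3.9 2.7 2.3
   vertex 0.3 3.2 4.4
   vertex 3.7 4.9 3.9
  endloop
 endfacet
 facet normal -0.384 0.108 -0.917
  outer loop
   vertex 3.9 2.7 2.3
   vertex 4.8 0.8 1.7
   vertex 3.1 0.7 2.4
  endloop
 endfacet
 facet normal 0.047 -0.451 0.891
  outer loop
   vertex 2.0 1.6 3.5
   vertex 4.8 1.3 3.2
   vertex 0.3 3.2 4.4
  endloop
 endfacet
 facet normal -0.017 -0.782 0.623
  outer loop
   vertex 2.0 1.6 3.5
   vertex 3.1 0.7 2.4
   vertex 4.8 1.3 3.2
  endloop
 endfacet
 facet normal 0.785 0.443 -0.433
  outer loop
   vertex 4.0 3.0 2.5
   vertex 3.7 4.9 3.9
   vertex 4.8 0.8 1.7
  endloop
 endfacet
 facet normal -0.115 0.577 -0.808
  outer loop
   vertex 4.0 3.0 2.5
   vertex 3.9 2.7 2.3
   vertex 3.7 4.9 3.9
  endloop
 endfacet
 facet normal 0.360 0.432 -0.827
  outer loop
   vertex 4.0 3.0 2.5
   vertex 4.8 0.8 1.7
   vertex 3.9 2.7 2.3
  endloop
 endfacet
 facet normal -0.230 -0.651 0.723
  outer loop
   vertex 0.9 2.1 3.6
   vertex 2.0 1.6 3.5
   vertex 0.3 3.2 4.4
  endloop
 endfacet
 facet normal -0.362 -0.866 0.346
  outer loop
   vertex 0.9 2.1 3.6
   vertex 3.1 0.7 2.4
   vertex 2.0 1.6 3.5
  endloop
 endfacet
 facet normal -0.431 0.365 -0.825
  outer loop
   vertex 0.9 2.1 3.6
   vertex 0.3 3.2 4.4
   vertex 3.9 2.7 2.3
  endloop
 endfacet
 facet normal -0.415 0.121 -0.902
  outer loop
   vertex 0.9 2.1 3.6
   vertex 3.9 2.7 2.3
   vertex 3.1 0.7 2.4
  endloop
 endfacet
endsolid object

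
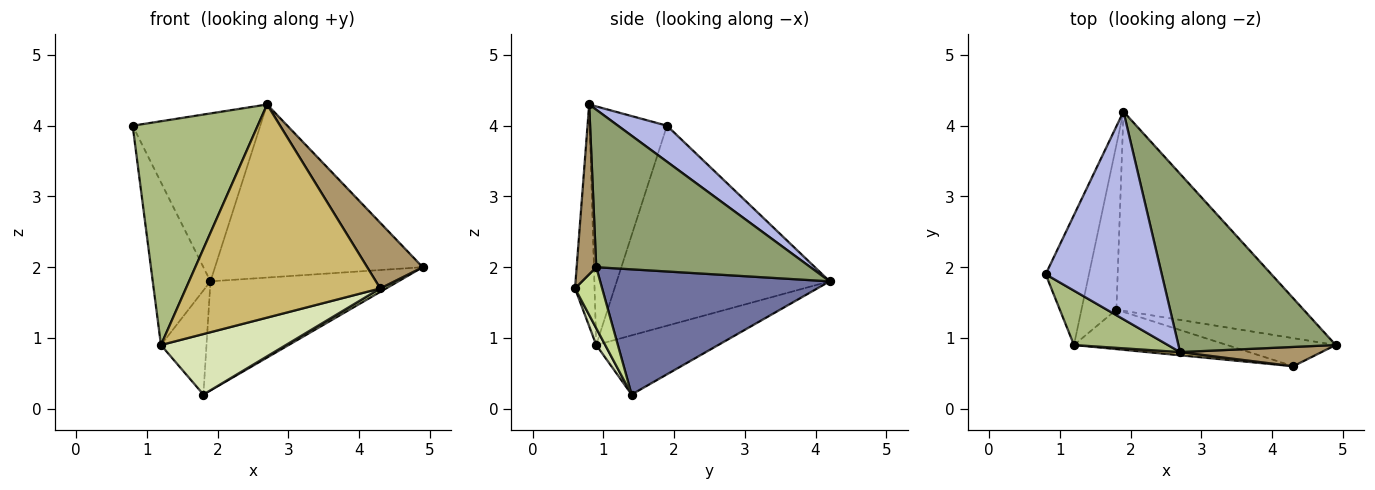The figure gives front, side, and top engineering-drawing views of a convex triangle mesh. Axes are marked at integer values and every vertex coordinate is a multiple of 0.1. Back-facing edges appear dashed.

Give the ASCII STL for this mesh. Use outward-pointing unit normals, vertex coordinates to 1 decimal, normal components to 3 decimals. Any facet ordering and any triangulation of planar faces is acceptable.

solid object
 facet normal 0.506 0.414 -0.757
  outer loop
   vertex 1.8 1.4 0.2
   vertex 1.9 4.2 1.8
   vertex 4.9 0.9 2.0
  endloop
 endfacet
 facet normal -0.945 0.256 -0.205
  outer loop
   vertex 1.2 0.9 0.9
   vertex 0.8 1.9 4.0
   vertex 1.9 4.2 1.8
  endloop
 endfacet
 facet normal -0.820 0.306 -0.484
  outer loop
   vertex 1.2 0.9 0.9
   vertex 1.9 4.2 1.8
   vertex 1.8 1.4 0.2
  endloop
 endfacet
 facet normal 0.234 0.611 0.756
  outer loop
   vertex 2.7 0.8 4.3
   vertex 1.9 4.2 1.8
   vertex 0.8 1.9 4.0
  endloop
 endfacet
 facet normal 0.583 0.566 0.583
  outer loop
   vertex 2.7 0.8 4.3
   vertex 4.9 0.9 2.0
   vertex 1.9 4.2 1.8
  endloop
 endfacet
 facet normal -0.514 -0.833 0.202
  outer loop
   vertex 2.7 0.8 4.3
   vertex 0.8 1.9 4.0
   vertex 1.2 0.9 0.9
  endloop
 endfacet
 facet normal 0.487 -0.106 -0.867
  outer loop
   vertex 4.3 0.6 1.7
   vertex 1.8 1.4 0.2
   vertex 4.9 0.9 2.0
  endloop
 endfacet
 facet normal 0.060 -0.836 -0.546
  outer loop
   vertex 4.3 0.6 1.7
   vertex 1.2 0.9 0.9
   vertex 1.8 1.4 0.2
  endloop
 endfacet
 facet normal 0.321 -0.909 0.267
  outer loop
   vertex 4.3 0.6 1.7
   vertex 4.9 0.9 2.0
   vertex 2.7 0.8 4.3
  endloop
 endfacet
 facet normal -0.100 -0.995 0.015
  outer loop
   vertex 4.3 0.6 1.7
   vertex 2.7 0.8 4.3
   vertex 1.2 0.9 0.9
  endloop
 endfacet
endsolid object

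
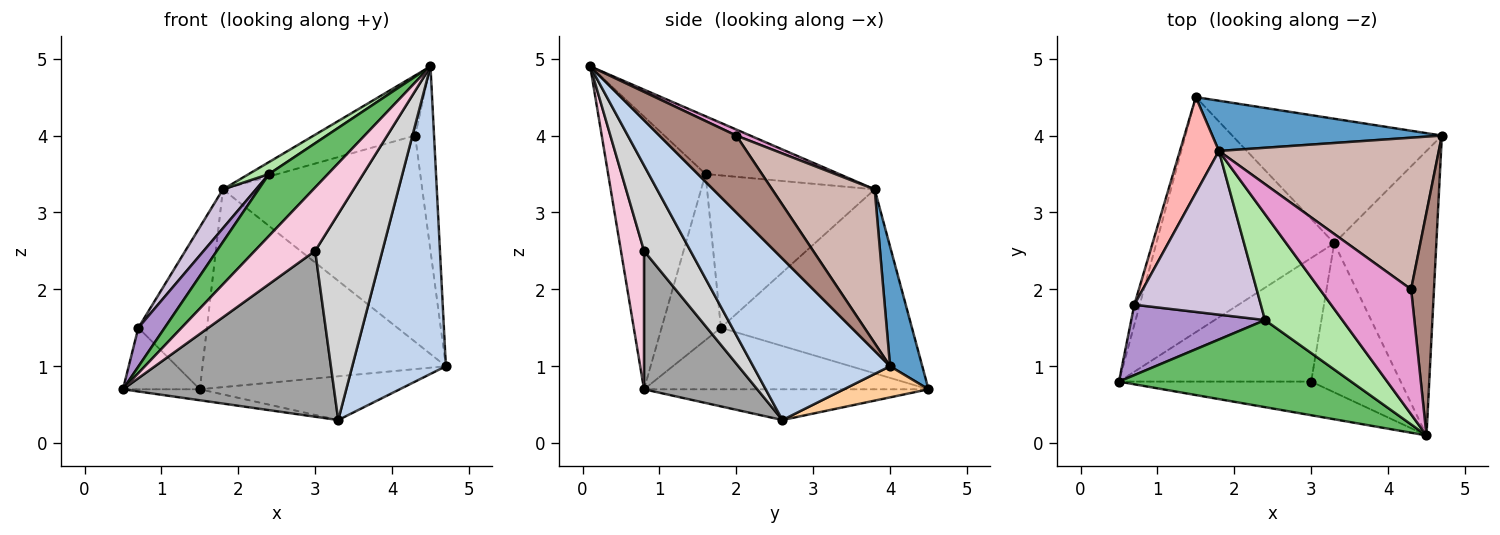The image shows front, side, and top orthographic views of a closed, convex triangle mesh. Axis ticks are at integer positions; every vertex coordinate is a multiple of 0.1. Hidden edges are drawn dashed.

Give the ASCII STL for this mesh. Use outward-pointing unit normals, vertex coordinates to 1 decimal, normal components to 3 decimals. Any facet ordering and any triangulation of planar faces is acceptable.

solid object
 facet normal 0.127 0.961 0.244
  outer loop
   vertex 1.8 3.8 3.3
   vertex 4.7 4.0 1.0
   vertex 1.5 4.5 0.7
  endloop
 endfacet
 facet normal 0.732 -0.500 -0.463
  outer loop
   vertex 3.3 2.6 0.3
   vertex 4.7 4.0 1.0
   vertex 4.5 0.1 4.9
  endloop
 endfacet
 facet normal -0.170 0.046 -0.984
  outer loop
   vertex 3.3 2.6 0.3
   vertex 0.5 0.8 0.7
   vertex 1.5 4.5 0.7
  endloop
 endfacet
 facet normal 0.139 0.328 -0.934
  outer loop
   vertex 3.3 2.6 0.3
   vertex 1.5 4.5 0.7
   vertex 4.7 4.0 1.0
  endloop
 endfacet
 facet normal -0.691 -0.419 0.589
  outer loop
   vertex 2.4 1.6 3.5
   vertex 0.5 0.8 0.7
   vertex 4.5 0.1 4.9
  endloop
 endfacet
 facet normal -0.596 -0.090 0.798
  outer loop
   vertex 2.4 1.6 3.5
   vertex 4.5 0.1 4.9
   vertex 1.8 3.8 3.3
  endloop
 endfacet
 facet normal -0.962 0.260 -0.084
  outer loop
   vertex 0.7 1.8 1.5
   vertex 1.5 4.5 0.7
   vertex 0.5 0.8 0.7
  endloop
 endfacet
 facet normal -0.923 0.331 0.196
  outer loop
   vertex 0.7 1.8 1.5
   vertex 1.8 3.8 3.3
   vertex 1.5 4.5 0.7
  endloop
 endfacet
 facet normal -0.736 -0.327 0.593
  outer loop
   vertex 0.7 1.8 1.5
   vertex 0.5 0.8 0.7
   vertex 2.4 1.6 3.5
  endloop
 endfacet
 facet normal -0.761 -0.150 0.632
  outer loop
   vertex 0.7 1.8 1.5
   vertex 2.4 1.6 3.5
   vertex 1.8 3.8 3.3
  endloop
 endfacet
 facet normal 0.933 0.230 0.277
  outer loop
   vertex 4.3 2.0 4.0
   vertex 4.5 0.1 4.9
   vertex 4.7 4.0 1.0
  endloop
 endfacet
 facet normal 0.383 0.744 0.547
  outer loop
   vertex 4.3 2.0 4.0
   vertex 4.7 4.0 1.0
   vertex 1.8 3.8 3.3
  endloop
 endfacet
 facet normal 0.059 0.432 0.900
  outer loop
   vertex 4.3 2.0 4.0
   vertex 1.8 3.8 3.3
   vertex 4.5 0.1 4.9
  endloop
 endfacet
 facet normal 0.320 -0.837 -0.444
  outer loop
   vertex 3.0 0.8 2.5
   vertex 4.5 0.1 4.9
   vertex 0.5 0.8 0.7
  endloop
 endfacet
 facet normal 0.395 -0.737 -0.549
  outer loop
   vertex 3.0 0.8 2.5
   vertex 0.5 0.8 0.7
   vertex 3.3 2.6 0.3
  endloop
 endfacet
 facet normal 0.489 -0.707 -0.512
  outer loop
   vertex 3.0 0.8 2.5
   vertex 3.3 2.6 0.3
   vertex 4.5 0.1 4.9
  endloop
 endfacet
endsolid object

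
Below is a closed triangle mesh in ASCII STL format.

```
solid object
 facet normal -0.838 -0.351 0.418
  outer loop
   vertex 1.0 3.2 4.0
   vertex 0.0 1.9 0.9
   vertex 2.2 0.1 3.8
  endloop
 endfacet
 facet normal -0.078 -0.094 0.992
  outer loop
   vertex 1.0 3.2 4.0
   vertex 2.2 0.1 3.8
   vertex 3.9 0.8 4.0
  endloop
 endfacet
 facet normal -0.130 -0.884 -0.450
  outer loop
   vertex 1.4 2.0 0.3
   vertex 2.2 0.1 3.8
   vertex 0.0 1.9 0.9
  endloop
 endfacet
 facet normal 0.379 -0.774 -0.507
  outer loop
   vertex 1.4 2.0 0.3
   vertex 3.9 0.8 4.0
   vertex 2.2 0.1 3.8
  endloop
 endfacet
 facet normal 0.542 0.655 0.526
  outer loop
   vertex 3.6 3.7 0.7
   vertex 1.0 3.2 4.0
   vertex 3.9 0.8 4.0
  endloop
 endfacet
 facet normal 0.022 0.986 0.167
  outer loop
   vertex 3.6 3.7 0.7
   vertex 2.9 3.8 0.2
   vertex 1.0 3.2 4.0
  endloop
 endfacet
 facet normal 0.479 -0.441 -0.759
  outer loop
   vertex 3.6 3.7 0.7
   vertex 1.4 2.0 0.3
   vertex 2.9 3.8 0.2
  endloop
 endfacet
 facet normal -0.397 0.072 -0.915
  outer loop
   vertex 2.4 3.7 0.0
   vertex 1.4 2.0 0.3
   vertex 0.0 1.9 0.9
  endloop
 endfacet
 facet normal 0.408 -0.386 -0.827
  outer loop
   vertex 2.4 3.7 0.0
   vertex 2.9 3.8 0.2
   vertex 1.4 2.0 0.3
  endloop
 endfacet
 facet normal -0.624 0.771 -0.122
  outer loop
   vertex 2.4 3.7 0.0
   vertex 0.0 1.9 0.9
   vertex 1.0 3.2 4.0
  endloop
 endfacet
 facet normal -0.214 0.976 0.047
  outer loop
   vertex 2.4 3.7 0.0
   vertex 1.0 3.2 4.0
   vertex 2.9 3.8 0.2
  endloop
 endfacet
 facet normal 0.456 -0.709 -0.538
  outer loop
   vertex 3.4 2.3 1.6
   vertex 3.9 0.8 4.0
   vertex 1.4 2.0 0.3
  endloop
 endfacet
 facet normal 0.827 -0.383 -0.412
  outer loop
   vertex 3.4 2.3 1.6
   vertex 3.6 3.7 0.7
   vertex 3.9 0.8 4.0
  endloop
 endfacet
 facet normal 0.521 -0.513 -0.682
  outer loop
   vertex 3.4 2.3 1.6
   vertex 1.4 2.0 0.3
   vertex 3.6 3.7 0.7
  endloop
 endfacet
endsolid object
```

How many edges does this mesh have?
21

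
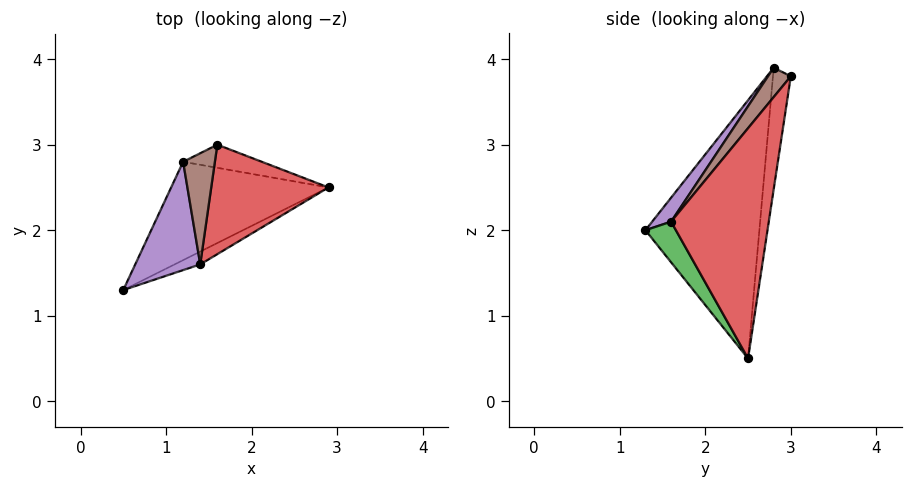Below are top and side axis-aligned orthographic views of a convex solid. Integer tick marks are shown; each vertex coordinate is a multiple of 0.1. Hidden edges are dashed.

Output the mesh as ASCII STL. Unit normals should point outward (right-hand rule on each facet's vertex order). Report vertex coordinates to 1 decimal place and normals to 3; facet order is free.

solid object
 facet normal -0.587 0.727 -0.357
  outer loop
   vertex 1.2 2.8 3.9
   vertex 2.9 2.5 0.5
   vertex 0.5 1.3 2.0
  endloop
 endfacet
 facet normal -0.486 0.815 -0.315
  outer loop
   vertex 1.2 2.8 3.9
   vertex 1.6 3.0 3.8
   vertex 2.9 2.5 0.5
  endloop
 endfacet
 facet normal 0.330 -0.921 -0.208
  outer loop
   vertex 1.4 1.6 2.1
   vertex 0.5 1.3 2.0
   vertex 2.9 2.5 0.5
  endloop
 endfacet
 facet normal 0.737 -0.561 0.376
  outer loop
   vertex 1.4 1.6 2.1
   vertex 2.9 2.5 0.5
   vertex 1.6 3.0 3.8
  endloop
 endfacet
 facet normal 0.206 -0.804 0.559
  outer loop
   vertex 1.4 1.6 2.1
   vertex 1.2 2.8 3.9
   vertex 0.5 1.3 2.0
  endloop
 endfacet
 facet normal 0.482 -0.703 0.522
  outer loop
   vertex 1.4 1.6 2.1
   vertex 1.6 3.0 3.8
   vertex 1.2 2.8 3.9
  endloop
 endfacet
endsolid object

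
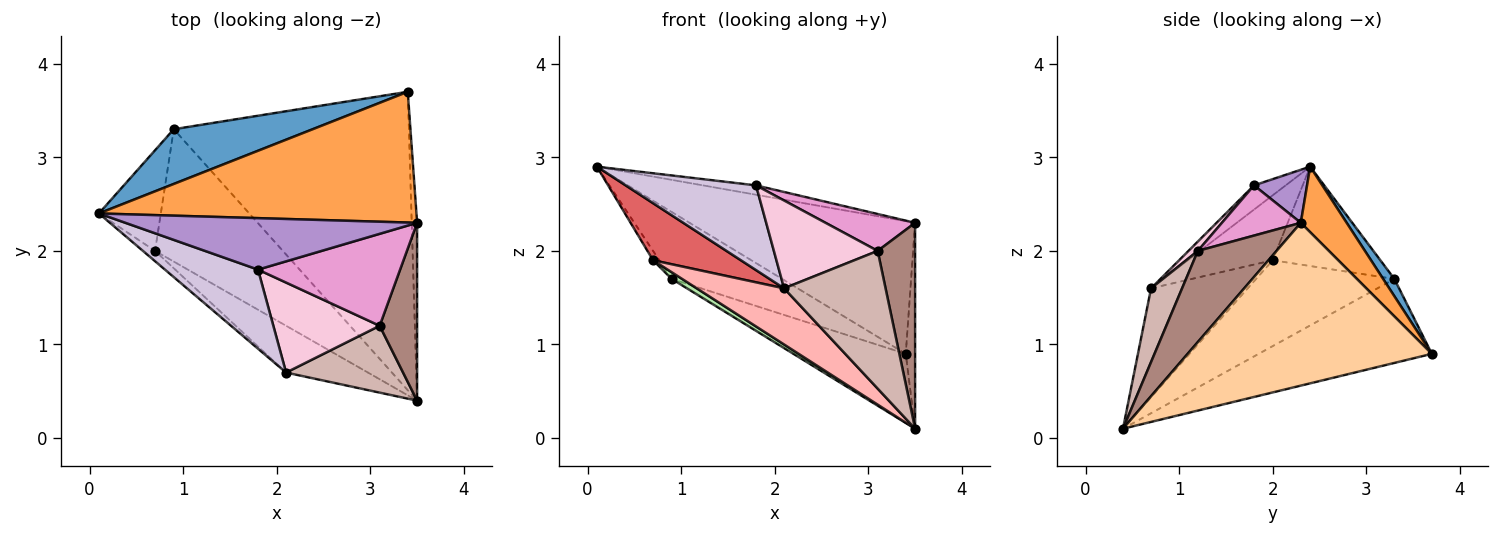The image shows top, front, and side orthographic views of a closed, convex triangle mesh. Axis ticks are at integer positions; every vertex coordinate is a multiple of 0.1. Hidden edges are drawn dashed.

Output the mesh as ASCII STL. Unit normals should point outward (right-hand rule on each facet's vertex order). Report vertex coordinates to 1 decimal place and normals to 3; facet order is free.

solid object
 facet normal 0.078 0.772 0.631
  outer loop
   vertex 0.9 3.3 1.7
   vertex 0.1 2.4 2.9
   vertex 3.4 3.7 0.9
  endloop
 endfacet
 facet normal -0.329 0.213 -0.920
  outer loop
   vertex 0.9 3.3 1.7
   vertex 3.4 3.7 0.9
   vertex 3.5 0.4 0.1
  endloop
 endfacet
 facet normal 0.143 0.705 0.695
  outer loop
   vertex 3.5 2.3 2.3
   vertex 3.4 3.7 0.9
   vertex 0.1 2.4 2.9
  endloop
 endfacet
 facet normal 0.999 0.038 -0.033
  outer loop
   vertex 3.5 2.3 2.3
   vertex 3.5 0.4 0.1
   vertex 3.4 3.7 0.9
  endloop
 endfacet
 facet normal -0.848 0.049 -0.528
  outer loop
   vertex 0.7 2.0 1.9
   vertex 0.1 2.4 2.9
   vertex 0.9 3.3 1.7
  endloop
 endfacet
 facet normal -0.557 -0.042 -0.829
  outer loop
   vertex 0.7 2.0 1.9
   vertex 0.9 3.3 1.7
   vertex 3.5 0.4 0.1
  endloop
 endfacet
 facet normal -0.689 -0.713 -0.129
  outer loop
   vertex 2.1 0.7 1.6
   vertex 0.1 2.4 2.9
   vertex 0.7 2.0 1.9
  endloop
 endfacet
 facet normal -0.648 -0.585 -0.488
  outer loop
   vertex 2.1 0.7 1.6
   vertex 0.7 2.0 1.9
   vertex 3.5 0.4 0.1
  endloop
 endfacet
 facet normal 0.176 0.176 0.968
  outer loop
   vertex 1.8 1.8 2.7
   vertex 3.5 2.3 2.3
   vertex 0.1 2.4 2.9
  endloop
 endfacet
 facet normal -0.175 -0.720 0.672
  outer loop
   vertex 1.8 1.8 2.7
   vertex 0.1 2.4 2.9
   vertex 2.1 0.7 1.6
  endloop
 endfacet
 facet normal 0.847 -0.403 0.348
  outer loop
   vertex 3.1 1.2 2.0
   vertex 3.5 0.4 0.1
   vertex 3.5 2.3 2.3
  endloop
 endfacet
 facet normal 0.265 -0.867 0.421
  outer loop
   vertex 3.1 1.2 2.0
   vertex 2.1 0.7 1.6
   vertex 3.5 0.4 0.1
  endloop
 endfacet
 facet normal 0.312 -0.354 0.882
  outer loop
   vertex 3.1 1.2 2.0
   vertex 3.5 2.3 2.3
   vertex 1.8 1.8 2.7
  endloop
 endfacet
 facet normal 0.063 -0.697 0.714
  outer loop
   vertex 3.1 1.2 2.0
   vertex 1.8 1.8 2.7
   vertex 2.1 0.7 1.6
  endloop
 endfacet
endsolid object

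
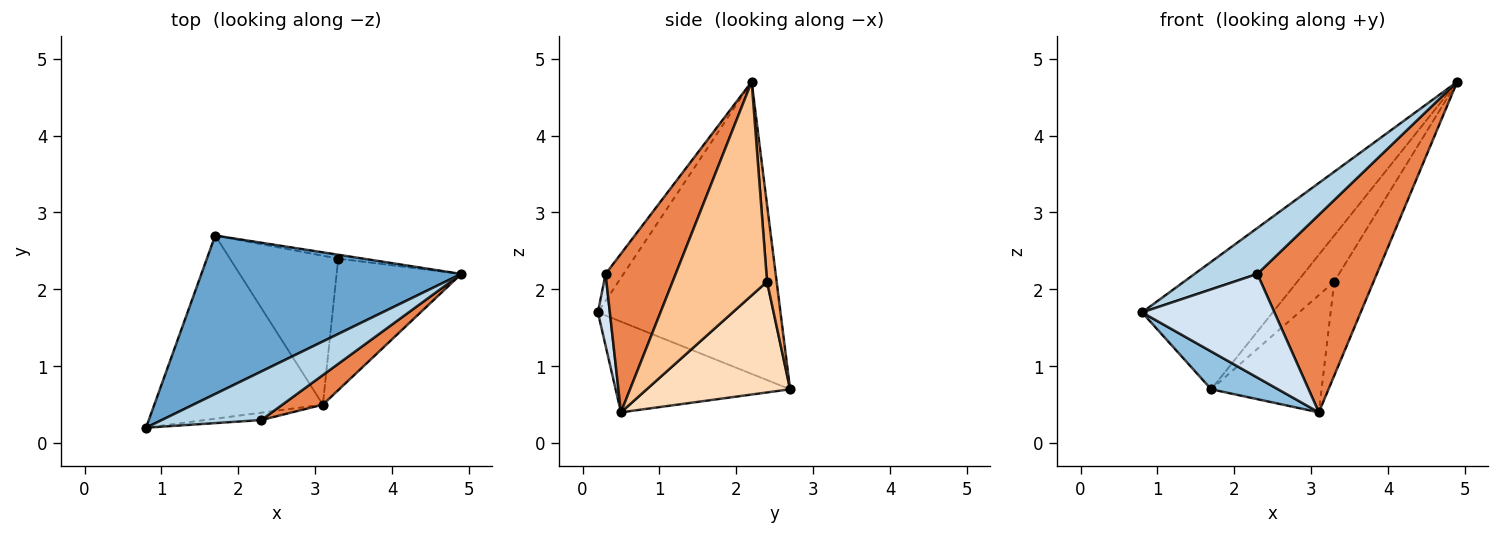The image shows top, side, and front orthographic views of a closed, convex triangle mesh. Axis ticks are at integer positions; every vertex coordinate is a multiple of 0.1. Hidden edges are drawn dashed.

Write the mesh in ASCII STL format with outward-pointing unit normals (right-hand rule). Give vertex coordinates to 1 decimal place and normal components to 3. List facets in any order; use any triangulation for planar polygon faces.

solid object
 facet normal -0.659 0.472 0.586
  outer loop
   vertex 1.7 2.7 0.7
   vertex 0.8 0.2 1.7
   vertex 4.9 2.2 4.7
  endloop
 endfacet
 facet normal -0.466 -0.179 -0.866
  outer loop
   vertex 3.1 0.5 0.4
   vertex 0.8 0.2 1.7
   vertex 1.7 2.7 0.7
  endloop
 endfacet
 facet normal -0.193 -0.674 0.713
  outer loop
   vertex 2.3 0.3 2.2
   vertex 4.9 2.2 4.7
   vertex 0.8 0.2 1.7
  endloop
 endfacet
 facet normal 0.090 -0.993 -0.071
  outer loop
   vertex 2.3 0.3 2.2
   vertex 0.8 0.2 1.7
   vertex 3.1 0.5 0.4
  endloop
 endfacet
 facet normal 0.502 -0.855 0.128
  outer loop
   vertex 2.3 0.3 2.2
   vertex 3.1 0.5 0.4
   vertex 4.9 2.2 4.7
  endloop
 endfacet
 facet normal 0.251 0.965 -0.080
  outer loop
   vertex 3.3 2.4 2.1
   vertex 1.7 2.7 0.7
   vertex 4.9 2.2 4.7
  endloop
 endfacet
 facet normal 0.813 0.339 -0.474
  outer loop
   vertex 3.3 2.4 2.1
   vertex 4.9 2.2 4.7
   vertex 3.1 0.5 0.4
  endloop
 endfacet
 facet normal 0.626 0.482 -0.613
  outer loop
   vertex 3.3 2.4 2.1
   vertex 3.1 0.5 0.4
   vertex 1.7 2.7 0.7
  endloop
 endfacet
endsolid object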